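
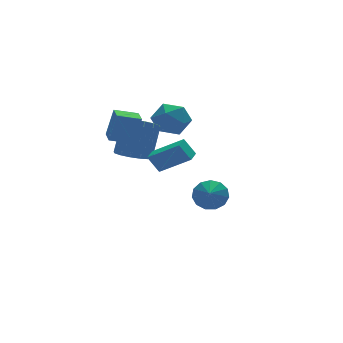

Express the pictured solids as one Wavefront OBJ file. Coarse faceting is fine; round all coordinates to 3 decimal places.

v 3.265 1.762 -2.956
v 3.773 1.048 -3.479
v 2.795 0.978 -2.344
v 4.109 1.193 -3.035
v 4.176 1.519 -2.566
v 3.954 1.922 -2.221
v 3.514 2.274 -2.109
v 2.995 2.463 -2.267
v 2.561 2.43 -2.642
v 2.351 2.184 -3.118
v 2.432 1.805 -3.542
v 2.777 1.412 -3.78
v 3.277 1.13 -3.756
v 0.409 3.3 2.857
v 1.269 3.544 3.656
v 1.711 2.416 1.724
v 2.571 2.66 2.523
v 1.713 1.866 2.789
v 0.908 2.413 3.49
v 2.072 3.547 1.89
v 1.267 4.094 2.591
v 2.297 3.696 3.058
v 2.075 2.658 3.614
v 0.905 3.302 1.766
v 0.683 2.264 2.322
v -3.316 0.18 3.314
v -2.85 0.194 4.98
v -3.023 1.267 3.222
v -2.557 1.282 4.888
v -2.083 -0.182 2.972
v -1.617 -0.167 4.638
v -1.79 0.906 2.88
v -1.324 0.92 4.546
v -1.486 1.318 1.319
v -0.769 0.565 1.361
v 0.142 1.53 3.103
v -0.574 2.282 3.061
v -0.557 0.942 1.041
v 0.355 1.907 2.783
v -0.593 1.42 0.795
v 0.319 2.384 2.537
v -0.869 1.87 0.69
v 0.043 2.835 2.432
v -1.31 2.173 0.754
v -0.398 3.137 2.496
v -1.798 2.246 0.969
v -0.886 3.21 2.711
v -2.202 2.07 1.277
v -1.291 3.035 3.019
v -2.415 1.693 1.597
v -1.503 2.658 3.339
v -2.379 1.216 1.843
v -1.467 2.18 3.585
v -2.103 0.765 1.948
v -1.191 1.73 3.69
v -1.662 0.463 1.884
v -0.75 1.427 3.626
v -1.174 0.39 1.669
v -0.262 1.354 3.411
v -1.854 -2.807 2.096
v -0.602 -3.899 3.193
v -2.332 -2.408 3.039
v -1.081 -3.5 4.135
v -1.279 -2.14 2.105
v -0.028 -3.232 3.201
v -1.758 -1.741 3.047
v -0.506 -2.833 4.144
f 2 1 4
f 2 4 3
f 4 1 5
f 4 5 3
f 5 1 6
f 5 6 3
f 6 1 7
f 6 7 3
f 7 1 8
f 7 8 3
f 8 1 9
f 8 9 3
f 9 1 10
f 9 10 3
f 10 1 11
f 10 11 3
f 11 1 12
f 11 12 3
f 12 1 13
f 12 13 3
f 13 1 2
f 13 2 3
f 14 25 19
f 14 19 15
f 14 15 21
f 14 21 24
f 14 24 25
f 15 19 23
f 19 25 18
f 25 24 16
f 24 21 20
f 21 15 22
f 17 23 18
f 17 18 16
f 17 16 20
f 17 20 22
f 17 22 23
f 18 23 19
f 16 18 25
f 20 16 24
f 22 20 21
f 23 22 15
f 27 29 26
f 30 27 26
f 26 29 28
f 28 30 26
f 27 33 29
f 31 27 30
f 31 33 27
f 29 33 28
f 32 30 28
f 28 33 32
f 32 31 30
f 33 31 32
f 35 34 38
f 35 38 36
f 36 38 39
f 36 39 37
f 38 34 40
f 38 40 39
f 39 40 41
f 39 41 37
f 40 34 42
f 40 42 41
f 41 42 43
f 41 43 37
f 42 34 44
f 42 44 43
f 43 44 45
f 43 45 37
f 44 34 46
f 44 46 45
f 45 46 47
f 45 47 37
f 46 34 48
f 46 48 47
f 47 48 49
f 47 49 37
f 48 34 50
f 48 50 49
f 49 50 51
f 49 51 37
f 50 34 52
f 50 52 51
f 51 52 53
f 51 53 37
f 52 34 54
f 52 54 53
f 53 54 55
f 53 55 37
f 54 34 56
f 54 56 55
f 55 56 57
f 55 57 37
f 56 34 58
f 56 58 57
f 57 58 59
f 57 59 37
f 58 34 35
f 58 35 59
f 59 35 36
f 59 36 37
f 61 63 60
f 64 61 60
f 60 63 62
f 62 64 60
f 61 67 63
f 65 61 64
f 65 67 61
f 63 67 62
f 66 64 62
f 62 67 66
f 66 65 64
f 67 65 66



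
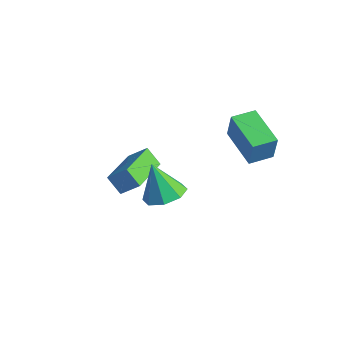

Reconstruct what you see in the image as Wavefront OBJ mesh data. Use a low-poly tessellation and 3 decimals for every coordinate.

v -0.168 -3.331 -0.141
v 0.396 -3.947 0.135
v -0.852 -3.329 1.261
v 0.623 -3.322 0.244
v 0.386 -2.703 0.128
v -0.176 -2.451 -0.146
v -0.733 -2.715 -0.417
v -0.959 -3.34 -0.527
v -0.722 -3.959 -0.41
v -0.161 -4.211 -0.136
v -3.9 -2.746 -2.367
v -3.255 -2.314 -1.676
v -4.601 -0.897 -2.868
v -3.955 -0.465 -2.177
v -3.245 -2.675 -3.023
v -2.599 -2.243 -2.332
v -3.945 -0.826 -3.524
v -3.3 -0.394 -2.833
v -0.378 0.278 0.819
v -0.199 0.278 2.006
v -0.027 1.266 0.766
v 0.152 1.266 1.953
v 1.288 -0.326 0.567
v 1.467 -0.326 1.754
v 1.639 0.662 0.514
v 1.818 0.662 1.701
f 2 1 4
f 2 4 3
f 4 1 5
f 4 5 3
f 5 1 6
f 5 6 3
f 6 1 7
f 6 7 3
f 7 1 8
f 7 8 3
f 8 1 9
f 8 9 3
f 9 1 10
f 9 10 3
f 10 1 2
f 10 2 3
f 12 14 11
f 15 12 11
f 11 14 13
f 13 15 11
f 12 18 14
f 16 12 15
f 16 18 12
f 14 18 13
f 17 15 13
f 13 18 17
f 17 16 15
f 18 16 17
f 20 22 19
f 23 20 19
f 19 22 21
f 21 23 19
f 20 26 22
f 24 20 23
f 24 26 20
f 22 26 21
f 25 23 21
f 21 26 25
f 25 24 23
f 26 24 25



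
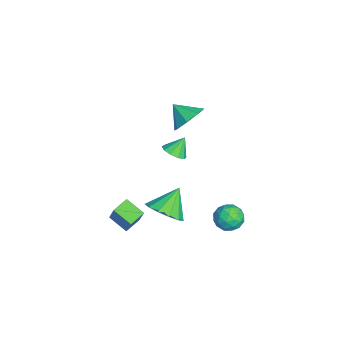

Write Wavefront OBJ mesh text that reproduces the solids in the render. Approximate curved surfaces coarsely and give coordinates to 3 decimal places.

v 3.093 -2.683 -2.828
v 2.525 -3.463 -2.319
v 2.539 -2.092 -2.538
v 1.972 -2.872 -2.03
v 4.148 -2.448 -1.29
v 3.581 -3.228 -0.782
v 3.595 -1.857 -1.001
v 3.027 -2.637 -0.492
v 1.186 -0.454 1.275
v 1.638 -0.002 1.155
v 0.894 0.054 2.085
v 1.301 0.106 0.965
v 0.92 -0 0.894
v 0.641 -0.279 0.968
v 0.57 -0.625 1.16
v 0.735 -0.906 1.395
v 1.072 -1.014 1.585
v 1.453 -0.908 1.656
v 1.732 -0.629 1.582
v 1.803 -0.283 1.39
v -2.909 0.354 0.146
v -2.093 0.229 0.655
v -3.471 -0.434 0.854
v -2.516 0.775 0.927
v -3.17 1.075 0.741
v -3.671 0.952 0.207
v -3.725 0.48 -0.363
v -3.302 -0.066 -0.635
v -2.648 -0.366 -0.449
v -2.147 -0.243 0.085
v 1.669 -0.921 -2.778
v 2.555 -0.708 -2.299
v 0.891 -0.199 -1.662
v 2.452 -0.263 -2.658
v 2.101 -0.028 -3.055
v 1.612 -0.076 -3.364
v 1.141 -0.392 -3.487
v 0.838 -0.876 -3.385
v 0.798 -1.375 -3.091
v 1.035 -1.729 -2.697
v 1.473 -1.827 -2.329
v 1.973 -1.637 -2.103
v 2.376 -1.22 -2.092
v 2.101 2.553 -2.143
v 2.454 2.78 -2.811
v 2.026 1.36 -2.589
v 2.379 1.587 -3.257
v 2.786 1.57 -2.582
v 2.833 2.307 -2.306
v 1.647 1.833 -3.094
v 1.694 2.57 -2.818
v 2.173 2.335 -3.398
v 2.877 2.172 -3.082
v 1.603 1.968 -2.318
v 2.307 1.805 -2.002
v 2.284 2.771 -2.438
v 2.196 1.369 -2.962
v 2.435 1.359 -2.565
v 2.643 1.492 -2.958
v 2.507 2.493 -2.141
v 2.714 2.627 -2.534
v 2.909 1.915 -2.399
v 1.766 1.513 -2.866
v 1.973 1.647 -3.259
v 1.837 2.648 -2.442
v 2.045 2.781 -2.835
v 1.571 2.225 -3.001
v 2.327 2.643 -3.176
v 2.282 1.942 -3.438
v 1.853 2.086 -3.342
v 1.88 2.52 -3.18
v 2.74 2.548 -2.99
v 2.696 1.846 -3.252
v 2.936 1.836 -2.855
v 2.963 2.27 -2.693
v 2.575 2.286 -3.335
v 1.784 2.294 -2.148
v 1.74 1.592 -2.41
v 1.517 1.87 -2.707
v 1.544 2.304 -2.545
v 2.198 2.198 -1.962
v 2.153 1.497 -2.224
v 2.6 1.62 -2.22
v 2.627 2.054 -2.058
v 1.905 1.854 -2.065
f 2 4 1
f 5 2 1
f 1 4 3
f 3 5 1
f 2 8 4
f 6 2 5
f 6 8 2
f 4 8 3
f 7 5 3
f 3 8 7
f 7 6 5
f 8 6 7
f 10 9 12
f 10 12 11
f 12 9 13
f 12 13 11
f 13 9 14
f 13 14 11
f 14 9 15
f 14 15 11
f 15 9 16
f 15 16 11
f 16 9 17
f 16 17 11
f 17 9 18
f 17 18 11
f 18 9 19
f 18 19 11
f 19 9 20
f 19 20 11
f 20 9 10
f 20 10 11
f 22 21 24
f 22 24 23
f 24 21 25
f 24 25 23
f 25 21 26
f 25 26 23
f 26 21 27
f 26 27 23
f 27 21 28
f 27 28 23
f 28 21 29
f 28 29 23
f 29 21 30
f 29 30 23
f 30 21 22
f 30 22 23
f 32 31 34
f 32 34 33
f 34 31 35
f 34 35 33
f 35 31 36
f 35 36 33
f 36 31 37
f 36 37 33
f 37 31 38
f 37 38 33
f 38 31 39
f 38 39 33
f 39 31 40
f 39 40 33
f 40 31 41
f 40 41 33
f 41 31 42
f 41 42 33
f 42 31 43
f 42 43 33
f 43 31 32
f 43 32 33
f 44 81 60
f 81 55 84
f 60 84 49
f 81 84 60
f 44 60 56
f 60 49 61
f 56 61 45
f 60 61 56
f 44 56 65
f 56 45 66
f 65 66 51
f 56 66 65
f 44 65 77
f 65 51 80
f 77 80 54
f 65 80 77
f 44 77 81
f 77 54 85
f 81 85 55
f 77 85 81
f 45 61 72
f 61 49 75
f 72 75 53
f 61 75 72
f 49 84 62
f 84 55 83
f 62 83 48
f 84 83 62
f 55 85 82
f 85 54 78
f 82 78 46
f 85 78 82
f 54 80 79
f 80 51 67
f 79 67 50
f 80 67 79
f 51 66 71
f 66 45 68
f 71 68 52
f 66 68 71
f 47 73 59
f 73 53 74
f 59 74 48
f 73 74 59
f 47 59 57
f 59 48 58
f 57 58 46
f 59 58 57
f 47 57 64
f 57 46 63
f 64 63 50
f 57 63 64
f 47 64 69
f 64 50 70
f 69 70 52
f 64 70 69
f 47 69 73
f 69 52 76
f 73 76 53
f 69 76 73
f 48 74 62
f 74 53 75
f 62 75 49
f 74 75 62
f 46 58 82
f 58 48 83
f 82 83 55
f 58 83 82
f 50 63 79
f 63 46 78
f 79 78 54
f 63 78 79
f 52 70 71
f 70 50 67
f 71 67 51
f 70 67 71
f 53 76 72
f 76 52 68
f 72 68 45
f 76 68 72



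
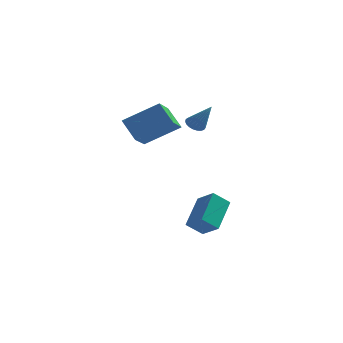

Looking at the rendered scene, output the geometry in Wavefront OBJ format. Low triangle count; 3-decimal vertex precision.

v 3.032 0.191 -4.23
v 3.874 -0.379 -3.593
v 3.277 1.759 -3.148
v 4.119 1.188 -2.512
v 3.761 0.532 -4.888
v 4.603 -0.039 -4.252
v 4.006 2.099 -3.807
v 4.848 1.529 -3.17
v -0.069 2.578 1.032
v -0.157 1.13 1.774
v 1.6 3.016 2.081
v 1.513 1.567 2.824
v 0.687 2.033 0.056
v 0.6 0.584 0.799
v 2.357 2.47 1.106
v 2.269 1.022 1.848
v 3.019 2.445 1.358
v 3.442 2.36 1.051
v 3.861 1.995 2.642
v 3.469 2.571 1.107
v 3.417 2.761 1.208
v 3.297 2.896 1.334
v 3.129 2.953 1.464
v 2.942 2.922 1.576
v 2.768 2.809 1.651
v 2.637 2.633 1.674
v 2.573 2.425 1.644
v 2.586 2.22 1.563
v 2.673 2.054 1.448
v 2.821 1.956 1.316
v 3.002 1.942 1.192
v 3.187 2.016 1.097
v 3.342 2.164 1.047
f 2 4 1
f 5 2 1
f 1 4 3
f 3 5 1
f 2 8 4
f 6 2 5
f 6 8 2
f 4 8 3
f 7 5 3
f 3 8 7
f 7 6 5
f 8 6 7
f 10 12 9
f 13 10 9
f 9 12 11
f 11 13 9
f 10 16 12
f 14 10 13
f 14 16 10
f 12 16 11
f 15 13 11
f 11 16 15
f 15 14 13
f 16 14 15
f 18 17 20
f 18 20 19
f 20 17 21
f 20 21 19
f 21 17 22
f 21 22 19
f 22 17 23
f 22 23 19
f 23 17 24
f 23 24 19
f 24 17 25
f 24 25 19
f 25 17 26
f 25 26 19
f 26 17 27
f 26 27 19
f 27 17 28
f 27 28 19
f 28 17 29
f 28 29 19
f 29 17 30
f 29 30 19
f 30 17 31
f 30 31 19
f 31 17 32
f 31 32 19
f 32 17 33
f 32 33 19
f 33 17 18
f 33 18 19



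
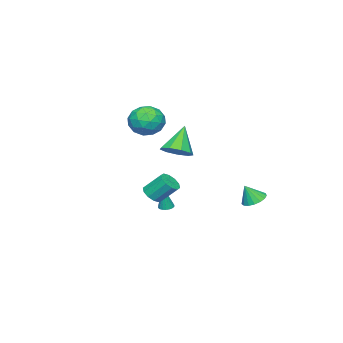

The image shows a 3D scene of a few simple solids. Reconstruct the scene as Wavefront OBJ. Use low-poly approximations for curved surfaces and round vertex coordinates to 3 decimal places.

v -1.61 -1.685 -3.793
v -1.258 -2.033 -3.865
v -1.27 -1.695 -2.087
v -1.145 -1.842 -3.887
v -1.124 -1.621 -3.89
v -1.2 -1.412 -3.874
v -1.356 -1.257 -3.842
v -1.564 -1.188 -3.8
v -1.78 -1.216 -3.757
v -1.963 -1.338 -3.721
v -2.076 -1.529 -3.699
v -2.097 -1.75 -3.696
v -2.021 -1.959 -3.713
v -1.864 -2.113 -3.745
v -1.657 -2.183 -3.787
v -1.441 -2.154 -3.83
v 2.601 1.665 2.575
v 3.183 2.349 2.992
v 1.519 1.555 4.265
v 2.662 2.648 2.678
v 2.113 2.487 2.316
v 1.793 1.941 2.075
v 1.85 1.267 2.068
v 2.259 0.778 2.298
v 2.828 0.705 2.658
v 3.291 1.081 2.979
v 3.431 1.73 3.111
v -3.739 -3.116 2.811
v -2.571 -2.984 3.207
v -3.229 -4.816 1.873
v -2.061 -4.684 2.269
v -2.964 -4.949 3.077
v -3.279 -3.898 3.657
v -2.521 -3.902 1.423
v -2.836 -2.851 2.003
v -1.818 -3.47 2.349
v -2.092 -4.117 3.372
v -3.708 -3.683 1.708
v -3.982 -4.33 2.731
v -3.199 -2.901 3.092
v -2.601 -4.899 1.988
v -3.131 -5.055 2.464
v -2.445 -4.977 2.696
v -3.616 -3.438 3.356
v -2.929 -3.361 3.589
v -3.161 -4.515 3.513
v -2.871 -4.439 1.491
v -2.184 -4.362 1.724
v -3.355 -2.823 2.384
v -2.669 -2.745 2.616
v -2.639 -3.285 1.567
v -2.07 -3.109 2.82
v -1.771 -4.108 2.268
v -2.041 -3.649 1.771
v -2.226 -3.031 2.112
v -2.231 -3.489 3.421
v -1.932 -4.489 2.87
v -2.463 -4.644 3.345
v -2.648 -4.026 3.686
v -1.789 -3.775 2.917
v -3.868 -3.311 2.21
v -3.569 -4.311 1.659
v -3.152 -3.774 1.394
v -3.337 -3.156 1.735
v -4.029 -3.692 2.812
v -3.73 -4.691 2.26
v -3.574 -4.769 2.968
v -3.759 -4.151 3.309
v -4.011 -4.025 2.163
v -2.259 3.994 -2.236
v -1.585 3.704 -2.601
v -1.821 3.586 -1.104
v -1.489 4.073 -2.506
v -1.57 4.423 -2.348
v -1.809 4.675 -2.165
v -2.151 4.771 -1.998
v -2.518 4.689 -1.886
v -2.825 4.447 -1.853
v -3.003 4.102 -1.909
v -3.011 3.732 -2.039
v -2.846 3.421 -2.214
v -2.547 3.242 -2.394
v -2.182 3.235 -2.538
v -1.835 3.402 -2.613
v 2.787 0.169 -0.985
v 3.412 -0.017 -0.636
v 3.098 1.004 0.474
v 2.473 1.191 0.125
v 3.508 0.325 -0.924
v 3.194 1.346 0.186
v 3.328 0.608 -1.235
v 3.014 1.629 -0.126
v 2.942 0.723 -1.451
v 2.627 1.744 -0.341
v 2.496 0.627 -1.488
v 2.182 1.648 -0.379
v 2.162 0.356 -1.334
v 1.848 1.377 -0.224
v 2.066 0.014 -1.046
v 1.752 1.035 0.064
v 2.246 -0.269 -0.734
v 1.932 0.752 0.375
v 2.633 -0.384 -0.519
v 2.318 0.637 0.591
v 3.078 -0.288 -0.481
v 2.764 0.733 0.628
f 2 1 4
f 2 4 3
f 4 1 5
f 4 5 3
f 5 1 6
f 5 6 3
f 6 1 7
f 6 7 3
f 7 1 8
f 7 8 3
f 8 1 9
f 8 9 3
f 9 1 10
f 9 10 3
f 10 1 11
f 10 11 3
f 11 1 12
f 11 12 3
f 12 1 13
f 12 13 3
f 13 1 14
f 13 14 3
f 14 1 15
f 14 15 3
f 15 1 16
f 15 16 3
f 16 1 2
f 16 2 3
f 18 17 20
f 18 20 19
f 20 17 21
f 20 21 19
f 21 17 22
f 21 22 19
f 22 17 23
f 22 23 19
f 23 17 24
f 23 24 19
f 24 17 25
f 24 25 19
f 25 17 26
f 25 26 19
f 26 17 27
f 26 27 19
f 27 17 18
f 27 18 19
f 28 65 44
f 65 39 68
f 44 68 33
f 65 68 44
f 28 44 40
f 44 33 45
f 40 45 29
f 44 45 40
f 28 40 49
f 40 29 50
f 49 50 35
f 40 50 49
f 28 49 61
f 49 35 64
f 61 64 38
f 49 64 61
f 28 61 65
f 61 38 69
f 65 69 39
f 61 69 65
f 29 45 56
f 45 33 59
f 56 59 37
f 45 59 56
f 33 68 46
f 68 39 67
f 46 67 32
f 68 67 46
f 39 69 66
f 69 38 62
f 66 62 30
f 69 62 66
f 38 64 63
f 64 35 51
f 63 51 34
f 64 51 63
f 35 50 55
f 50 29 52
f 55 52 36
f 50 52 55
f 31 57 43
f 57 37 58
f 43 58 32
f 57 58 43
f 31 43 41
f 43 32 42
f 41 42 30
f 43 42 41
f 31 41 48
f 41 30 47
f 48 47 34
f 41 47 48
f 31 48 53
f 48 34 54
f 53 54 36
f 48 54 53
f 31 53 57
f 53 36 60
f 57 60 37
f 53 60 57
f 32 58 46
f 58 37 59
f 46 59 33
f 58 59 46
f 30 42 66
f 42 32 67
f 66 67 39
f 42 67 66
f 34 47 63
f 47 30 62
f 63 62 38
f 47 62 63
f 36 54 55
f 54 34 51
f 55 51 35
f 54 51 55
f 37 60 56
f 60 36 52
f 56 52 29
f 60 52 56
f 71 70 73
f 71 73 72
f 73 70 74
f 73 74 72
f 74 70 75
f 74 75 72
f 75 70 76
f 75 76 72
f 76 70 77
f 76 77 72
f 77 70 78
f 77 78 72
f 78 70 79
f 78 79 72
f 79 70 80
f 79 80 72
f 80 70 81
f 80 81 72
f 81 70 82
f 81 82 72
f 82 70 83
f 82 83 72
f 83 70 84
f 83 84 72
f 84 70 71
f 84 71 72
f 86 85 89
f 86 89 87
f 87 89 90
f 87 90 88
f 89 85 91
f 89 91 90
f 90 91 92
f 90 92 88
f 91 85 93
f 91 93 92
f 92 93 94
f 92 94 88
f 93 85 95
f 93 95 94
f 94 95 96
f 94 96 88
f 95 85 97
f 95 97 96
f 96 97 98
f 96 98 88
f 97 85 99
f 97 99 98
f 98 99 100
f 98 100 88
f 99 85 101
f 99 101 100
f 100 101 102
f 100 102 88
f 101 85 103
f 101 103 102
f 102 103 104
f 102 104 88
f 103 85 105
f 103 105 104
f 104 105 106
f 104 106 88
f 105 85 86
f 105 86 106
f 106 86 87
f 106 87 88



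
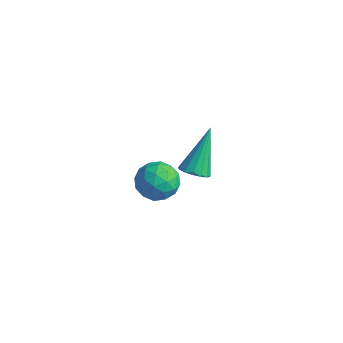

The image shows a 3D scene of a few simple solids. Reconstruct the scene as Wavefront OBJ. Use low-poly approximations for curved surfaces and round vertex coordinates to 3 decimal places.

v -0.298 -2.619 1.305
v 0.304 -2.557 1.382
v -0.622 -1.461 2.915
v 0.221 -2.318 1.193
v -0.002 -2.16 1.034
v -0.303 -2.125 0.948
v -0.603 -2.222 0.957
v -0.822 -2.426 1.06
v -0.9 -2.681 1.228
v -0.816 -2.92 1.417
v -0.594 -3.079 1.576
v -0.292 -3.114 1.662
v 0.008 -3.016 1.652
v 0.227 -2.813 1.55
v -3.37 -0.803 -3.03
v -2.656 -0.956 -2.445
v -4.124 -1.964 -2.415
v -3.41 -2.117 -1.83
v -3.936 -1.348 -1.736
v -3.47 -0.631 -2.116
v -3.31 -2.289 -2.744
v -2.844 -1.572 -3.124
v -2.619 -1.874 -2.268
v -3.006 -1.293 -1.645
v -3.774 -1.627 -3.215
v -4.161 -1.046 -2.592
v -2.947 -0.778 -2.792
v -3.833 -2.142 -2.068
v -4.142 -1.69 -2.013
v -3.722 -1.78 -1.669
v -3.425 -0.587 -2.598
v -3.006 -0.677 -2.254
v -3.758 -0.907 -1.837
v -3.774 -2.243 -2.606
v -3.355 -2.333 -2.262
v -3.058 -1.14 -3.191
v -2.638 -1.23 -2.847
v -3.022 -2.013 -3.023
v -2.506 -1.407 -2.343
v -2.949 -2.09 -1.982
v -2.89 -2.191 -2.519
v -2.616 -1.769 -2.743
v -2.733 -1.066 -1.977
v -3.176 -1.748 -1.616
v -3.485 -1.296 -1.56
v -3.211 -0.875 -1.784
v -2.711 -1.605 -1.873
v -3.604 -1.172 -3.244
v -4.047 -1.854 -2.883
v -3.569 -2.045 -3.076
v -3.295 -1.624 -3.3
v -3.831 -0.83 -2.878
v -4.274 -1.513 -2.517
v -4.164 -1.151 -2.117
v -3.89 -0.729 -2.341
v -4.069 -1.315 -2.987
f 2 1 4
f 2 4 3
f 4 1 5
f 4 5 3
f 5 1 6
f 5 6 3
f 6 1 7
f 6 7 3
f 7 1 8
f 7 8 3
f 8 1 9
f 8 9 3
f 9 1 10
f 9 10 3
f 10 1 11
f 10 11 3
f 11 1 12
f 11 12 3
f 12 1 13
f 12 13 3
f 13 1 14
f 13 14 3
f 14 1 2
f 14 2 3
f 15 52 31
f 52 26 55
f 31 55 20
f 52 55 31
f 15 31 27
f 31 20 32
f 27 32 16
f 31 32 27
f 15 27 36
f 27 16 37
f 36 37 22
f 27 37 36
f 15 36 48
f 36 22 51
f 48 51 25
f 36 51 48
f 15 48 52
f 48 25 56
f 52 56 26
f 48 56 52
f 16 32 43
f 32 20 46
f 43 46 24
f 32 46 43
f 20 55 33
f 55 26 54
f 33 54 19
f 55 54 33
f 26 56 53
f 56 25 49
f 53 49 17
f 56 49 53
f 25 51 50
f 51 22 38
f 50 38 21
f 51 38 50
f 22 37 42
f 37 16 39
f 42 39 23
f 37 39 42
f 18 44 30
f 44 24 45
f 30 45 19
f 44 45 30
f 18 30 28
f 30 19 29
f 28 29 17
f 30 29 28
f 18 28 35
f 28 17 34
f 35 34 21
f 28 34 35
f 18 35 40
f 35 21 41
f 40 41 23
f 35 41 40
f 18 40 44
f 40 23 47
f 44 47 24
f 40 47 44
f 19 45 33
f 45 24 46
f 33 46 20
f 45 46 33
f 17 29 53
f 29 19 54
f 53 54 26
f 29 54 53
f 21 34 50
f 34 17 49
f 50 49 25
f 34 49 50
f 23 41 42
f 41 21 38
f 42 38 22
f 41 38 42
f 24 47 43
f 47 23 39
f 43 39 16
f 47 39 43



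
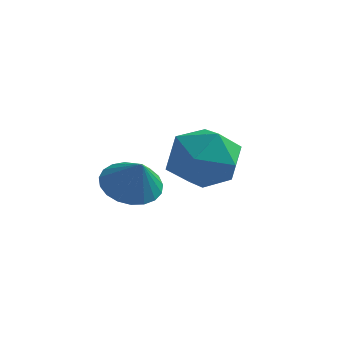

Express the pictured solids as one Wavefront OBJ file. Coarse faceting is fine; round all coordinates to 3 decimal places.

v 0.695 -2.052 -0.362
v 1.366 -1.784 -0.656
v 1.205 -2.428 0.462
v 1.264 -1.532 -0.478
v 1.065 -1.37 -0.281
v 0.801 -1.326 -0.097
v 0.519 -1.408 0.04
v 0.267 -1.601 0.109
v 0.089 -1.872 0.095
v 0.016 -2.174 0.003
v 0.06 -2.455 -0.153
v 0.214 -2.666 -0.344
v 0.451 -2.772 -0.539
v 0.73 -2.753 -0.703
v 1.003 -2.612 -0.809
v 1.223 -2.375 -0.837
v 1.351 -2.082 -0.783
v 0.423 0.545 -0.145
v 1.11 0.936 0.58
v 1.71 -0.356 -0.88
v 2.397 0.035 -0.155
v 1.637 -0.659 0.146
v 0.841 -0.102 0.601
v 1.979 0.682 -0.901
v 1.183 1.239 -0.446
v 2.072 1.021 0.113
v 1.86 0.192 0.76
v 0.96 0.388 -1.06
v 0.748 -0.441 -0.413
f 2 1 4
f 2 4 3
f 4 1 5
f 4 5 3
f 5 1 6
f 5 6 3
f 6 1 7
f 6 7 3
f 7 1 8
f 7 8 3
f 8 1 9
f 8 9 3
f 9 1 10
f 9 10 3
f 10 1 11
f 10 11 3
f 11 1 12
f 11 12 3
f 12 1 13
f 12 13 3
f 13 1 14
f 13 14 3
f 14 1 15
f 14 15 3
f 15 1 16
f 15 16 3
f 16 1 17
f 16 17 3
f 17 1 2
f 17 2 3
f 18 29 23
f 18 23 19
f 18 19 25
f 18 25 28
f 18 28 29
f 19 23 27
f 23 29 22
f 29 28 20
f 28 25 24
f 25 19 26
f 21 27 22
f 21 22 20
f 21 20 24
f 21 24 26
f 21 26 27
f 22 27 23
f 20 22 29
f 24 20 28
f 26 24 25
f 27 26 19



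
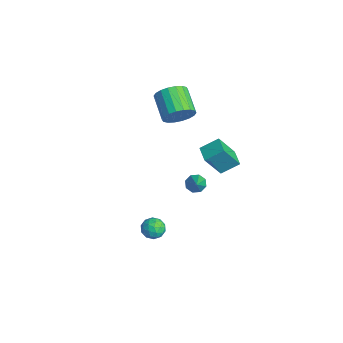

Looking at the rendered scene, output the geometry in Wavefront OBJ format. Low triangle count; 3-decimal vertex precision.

v 2.545 -0.857 0.489
v 2.82 -0.389 0.352
v 3.615 -1.203 1.451
v 2.547 -0.329 0.677
v 2.273 -0.579 0.892
v 2.158 -0.992 0.871
v 2.27 -1.325 0.627
v 2.543 -1.385 0.301
v 2.817 -1.135 0.086
v 2.932 -0.723 0.107
v 1.575 -2.637 -2.749
v 2.09 -2.358 -3.121
v 1.43 -3.422 -3.539
v 1.945 -3.143 -3.911
v 2.085 -3.464 -3.312
v 2.174 -2.979 -2.824
v 1.346 -2.801 -3.836
v 1.435 -2.316 -3.348
v 1.948 -2.459 -3.793
v 2.405 -2.869 -3.469
v 1.115 -2.911 -3.191
v 1.572 -3.321 -2.867
v 1.845 -2.429 -2.866
v 1.675 -3.351 -3.794
v 1.757 -3.54 -3.442
v 2.059 -3.376 -3.661
v 1.895 -2.794 -2.691
v 2.197 -2.63 -2.91
v 2.194 -3.28 -3.022
v 1.323 -3.15 -3.75
v 1.625 -2.986 -3.969
v 1.461 -2.404 -2.999
v 1.763 -2.24 -3.218
v 1.326 -2.5 -3.638
v 2.065 -2.324 -3.479
v 1.979 -2.785 -3.944
v 1.627 -2.584 -3.9
v 1.68 -2.299 -3.613
v 2.333 -2.565 -3.289
v 2.248 -3.026 -3.753
v 2.33 -3.215 -3.401
v 2.382 -2.93 -3.114
v 2.25 -2.624 -3.684
v 1.272 -2.754 -2.907
v 1.187 -3.215 -3.371
v 1.138 -2.85 -3.546
v 1.19 -2.565 -3.259
v 1.541 -2.995 -2.716
v 1.455 -3.456 -3.181
v 1.84 -3.481 -3.047
v 1.893 -3.196 -2.76
v 1.27 -3.156 -2.976
v -0.757 -0.545 3.113
v -0.38 -0.846 3.896
v -1.845 -0.776 4.63
v -2.223 -0.475 3.847
v -0.344 -0.439 3.928
v -1.809 -0.37 4.662
v -0.391 -0.054 3.799
v -1.856 0.016 4.533
v -0.51 0.235 3.534
v -1.975 0.305 4.268
v -0.678 0.369 3.185
v -2.143 0.439 3.919
v -0.862 0.322 2.823
v -2.327 0.392 3.556
v -1.025 0.103 2.517
v -2.49 0.173 3.251
v -1.135 -0.244 2.33
v -2.6 -0.174 3.064
v -1.171 -0.65 2.298
v -2.636 -0.581 3.032
v -1.124 -1.036 2.427
v -2.589 -0.966 3.161
v -1.005 -1.325 2.692
v -2.47 -1.255 3.426
v -0.837 -1.459 3.041
v -2.302 -1.389 3.775
v -0.653 -1.412 3.404
v -2.118 -1.342 4.137
v -0.49 -1.193 3.709
v -1.955 -1.123 4.443
v 2.787 0.113 2.234
v 2.849 -0.784 3.63
v 2.952 1.065 2.839
v 3.014 0.168 4.234
v 3.766 0.012 2.126
v 3.828 -0.885 3.521
v 3.931 0.964 2.73
v 3.993 0.067 4.126
f 2 1 4
f 2 4 3
f 4 1 5
f 4 5 3
f 5 1 6
f 5 6 3
f 6 1 7
f 6 7 3
f 7 1 8
f 7 8 3
f 8 1 9
f 8 9 3
f 9 1 10
f 9 10 3
f 10 1 2
f 10 2 3
f 11 48 27
f 48 22 51
f 27 51 16
f 48 51 27
f 11 27 23
f 27 16 28
f 23 28 12
f 27 28 23
f 11 23 32
f 23 12 33
f 32 33 18
f 23 33 32
f 11 32 44
f 32 18 47
f 44 47 21
f 32 47 44
f 11 44 48
f 44 21 52
f 48 52 22
f 44 52 48
f 12 28 39
f 28 16 42
f 39 42 20
f 28 42 39
f 16 51 29
f 51 22 50
f 29 50 15
f 51 50 29
f 22 52 49
f 52 21 45
f 49 45 13
f 52 45 49
f 21 47 46
f 47 18 34
f 46 34 17
f 47 34 46
f 18 33 38
f 33 12 35
f 38 35 19
f 33 35 38
f 14 40 26
f 40 20 41
f 26 41 15
f 40 41 26
f 14 26 24
f 26 15 25
f 24 25 13
f 26 25 24
f 14 24 31
f 24 13 30
f 31 30 17
f 24 30 31
f 14 31 36
f 31 17 37
f 36 37 19
f 31 37 36
f 14 36 40
f 36 19 43
f 40 43 20
f 36 43 40
f 15 41 29
f 41 20 42
f 29 42 16
f 41 42 29
f 13 25 49
f 25 15 50
f 49 50 22
f 25 50 49
f 17 30 46
f 30 13 45
f 46 45 21
f 30 45 46
f 19 37 38
f 37 17 34
f 38 34 18
f 37 34 38
f 20 43 39
f 43 19 35
f 39 35 12
f 43 35 39
f 54 53 57
f 54 57 55
f 55 57 58
f 55 58 56
f 57 53 59
f 57 59 58
f 58 59 60
f 58 60 56
f 59 53 61
f 59 61 60
f 60 61 62
f 60 62 56
f 61 53 63
f 61 63 62
f 62 63 64
f 62 64 56
f 63 53 65
f 63 65 64
f 64 65 66
f 64 66 56
f 65 53 67
f 65 67 66
f 66 67 68
f 66 68 56
f 67 53 69
f 67 69 68
f 68 69 70
f 68 70 56
f 69 53 71
f 69 71 70
f 70 71 72
f 70 72 56
f 71 53 73
f 71 73 72
f 72 73 74
f 72 74 56
f 73 53 75
f 73 75 74
f 74 75 76
f 74 76 56
f 75 53 77
f 75 77 76
f 76 77 78
f 76 78 56
f 77 53 79
f 77 79 78
f 78 79 80
f 78 80 56
f 79 53 81
f 79 81 80
f 80 81 82
f 80 82 56
f 81 53 54
f 81 54 82
f 82 54 55
f 82 55 56
f 84 86 83
f 87 84 83
f 83 86 85
f 85 87 83
f 84 90 86
f 88 84 87
f 88 90 84
f 86 90 85
f 89 87 85
f 85 90 89
f 89 88 87
f 90 88 89



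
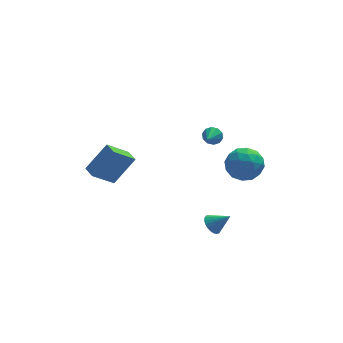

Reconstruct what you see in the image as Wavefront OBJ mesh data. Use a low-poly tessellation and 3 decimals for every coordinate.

v 1.366 -2.726 -2.157
v 1.646 -3.131 -2.611
v 2.274 -3.054 -1.303
v 1.771 -2.907 -2.659
v 1.836 -2.655 -2.63
v 1.828 -2.414 -2.529
v 1.75 -2.221 -2.372
v 1.614 -2.104 -2.182
v 1.44 -2.081 -1.988
v 1.254 -2.157 -1.82
v 1.086 -2.32 -1.704
v 0.96 -2.544 -1.656
v 0.896 -2.796 -1.685
v 0.903 -3.037 -1.786
v 0.981 -3.231 -1.943
v 1.118 -3.347 -2.133
v 1.292 -3.37 -2.327
v 1.477 -3.294 -2.494
v 3.178 0.206 0.89
v 4.295 -0.096 0.739
v 2.785 -1.544 1.481
v 3.902 -1.846 1.33
v 3.607 -1.103 2.181
v 3.851 -0.022 1.816
v 3.229 -1.618 0.404
v 3.473 -0.537 0.039
v 4.327 -1.223 0.439
v 4.561 -0.905 1.538
v 2.519 -0.735 0.682
v 2.753 -0.417 1.781
v 3.771 0.209 0.763
v 3.309 -1.849 1.457
v 3.136 -1.412 1.957
v 3.792 -1.59 1.869
v 3.51 0.252 1.395
v 4.167 0.075 1.307
v 3.762 -0.517 2.155
v 2.913 -1.715 0.913
v 3.57 -1.892 0.825
v 3.288 -0.05 0.351
v 3.944 -0.228 0.263
v 3.318 -1.123 0.065
v 4.447 -0.632 0.498
v 4.215 -1.66 0.845
v 3.82 -1.526 0.301
v 3.963 -0.891 0.086
v 4.584 -0.445 1.144
v 4.353 -1.473 1.491
v 4.18 -1.037 1.991
v 4.323 -0.401 1.776
v 4.603 -1.107 0.967
v 2.727 -0.167 0.729
v 2.496 -1.195 1.076
v 2.757 -1.239 0.444
v 2.9 -0.603 0.229
v 2.865 0.02 1.375
v 2.633 -1.008 1.722
v 3.117 -0.749 2.134
v 3.26 -0.114 1.919
v 2.477 -0.533 1.253
v -3.122 3.045 -2.683
v -4.422 2.68 -1.523
v -3.37 3.91 -2.69
v -4.67 3.545 -1.53
v -1.81 3.435 -1.09
v -3.11 3.07 0.07
v -2.058 4.3 -1.097
v -3.358 3.935 0.063
v 1.957 0.232 2.932
v 2.268 0.325 3.436
v 1.463 -0.692 3.408
v 1.948 0.51 3.463
v 1.632 0.589 3.288
v 1.439 0.531 2.976
v 1.444 0.359 2.648
v 1.645 0.138 2.428
v 1.965 -0.047 2.401
v 2.282 -0.126 2.577
v 2.475 -0.068 2.888
v 2.47 0.104 3.217
f 2 1 4
f 2 4 3
f 4 1 5
f 4 5 3
f 5 1 6
f 5 6 3
f 6 1 7
f 6 7 3
f 7 1 8
f 7 8 3
f 8 1 9
f 8 9 3
f 9 1 10
f 9 10 3
f 10 1 11
f 10 11 3
f 11 1 12
f 11 12 3
f 12 1 13
f 12 13 3
f 13 1 14
f 13 14 3
f 14 1 15
f 14 15 3
f 15 1 16
f 15 16 3
f 16 1 17
f 16 17 3
f 17 1 18
f 17 18 3
f 18 1 2
f 18 2 3
f 19 56 35
f 56 30 59
f 35 59 24
f 56 59 35
f 19 35 31
f 35 24 36
f 31 36 20
f 35 36 31
f 19 31 40
f 31 20 41
f 40 41 26
f 31 41 40
f 19 40 52
f 40 26 55
f 52 55 29
f 40 55 52
f 19 52 56
f 52 29 60
f 56 60 30
f 52 60 56
f 20 36 47
f 36 24 50
f 47 50 28
f 36 50 47
f 24 59 37
f 59 30 58
f 37 58 23
f 59 58 37
f 30 60 57
f 60 29 53
f 57 53 21
f 60 53 57
f 29 55 54
f 55 26 42
f 54 42 25
f 55 42 54
f 26 41 46
f 41 20 43
f 46 43 27
f 41 43 46
f 22 48 34
f 48 28 49
f 34 49 23
f 48 49 34
f 22 34 32
f 34 23 33
f 32 33 21
f 34 33 32
f 22 32 39
f 32 21 38
f 39 38 25
f 32 38 39
f 22 39 44
f 39 25 45
f 44 45 27
f 39 45 44
f 22 44 48
f 44 27 51
f 48 51 28
f 44 51 48
f 23 49 37
f 49 28 50
f 37 50 24
f 49 50 37
f 21 33 57
f 33 23 58
f 57 58 30
f 33 58 57
f 25 38 54
f 38 21 53
f 54 53 29
f 38 53 54
f 27 45 46
f 45 25 42
f 46 42 26
f 45 42 46
f 28 51 47
f 51 27 43
f 47 43 20
f 51 43 47
f 62 64 61
f 65 62 61
f 61 64 63
f 63 65 61
f 62 68 64
f 66 62 65
f 66 68 62
f 64 68 63
f 67 65 63
f 63 68 67
f 67 66 65
f 68 66 67
f 70 69 72
f 70 72 71
f 72 69 73
f 72 73 71
f 73 69 74
f 73 74 71
f 74 69 75
f 74 75 71
f 75 69 76
f 75 76 71
f 76 69 77
f 76 77 71
f 77 69 78
f 77 78 71
f 78 69 79
f 78 79 71
f 79 69 80
f 79 80 71
f 80 69 70
f 80 70 71



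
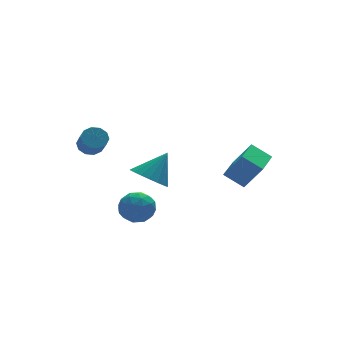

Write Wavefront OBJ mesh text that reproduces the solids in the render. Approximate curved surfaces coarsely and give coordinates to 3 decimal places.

v -0.979 0.787 -3.6
v -0.5 0.663 -2.92
v -1.5 -0.463 -3.46
v -1.021 -0.587 -2.78
v -1.656 -0.036 -2.753
v -1.334 0.737 -2.839
v -0.666 -0.537 -3.541
v -0.344 0.236 -3.627
v -0.307 -0.155 -2.883
v -0.918 0.155 -2.396
v -1.082 0.045 -3.984
v -1.693 0.355 -3.497
v -0.694 0.835 -3.272
v -1.306 -0.635 -3.108
v -1.68 -0.311 -3.092
v -1.398 -0.383 -2.692
v -1.184 0.878 -3.225
v -0.902 0.805 -2.825
v -1.582 0.394 -2.727
v -1.098 -0.605 -3.555
v -0.816 -0.678 -3.155
v -0.602 0.583 -3.688
v -0.32 0.511 -3.288
v -0.418 -0.194 -3.653
v -0.298 0.281 -2.851
v -0.605 -0.453 -2.769
v -0.396 -0.424 -3.216
v -0.207 0.03 -3.267
v -0.658 0.463 -2.564
v -0.964 -0.272 -2.482
v -1.338 0.052 -2.466
v -1.148 0.506 -2.517
v -0.544 -0.018 -2.543
v -1.036 0.472 -3.898
v -1.342 -0.263 -3.816
v -0.852 -0.306 -3.863
v -0.662 0.148 -3.914
v -1.395 0.653 -3.611
v -1.702 -0.081 -3.529
v -1.793 0.17 -3.113
v -1.604 0.624 -3.164
v -1.456 0.218 -3.837
v 2.24 -1.24 -1.334
v 2.836 -1.724 -0.187
v 3.243 -0.073 -1.363
v 3.84 -0.557 -0.217
v 2.9 -1.823 -1.923
v 3.497 -2.307 -0.777
v 3.904 -0.656 -1.953
v 4.5 -1.14 -0.806
v -1.393 4.244 -1.324
v -1.044 3.873 -1.66
v -1.119 3.125 -0.912
v -1.467 3.496 -0.576
v -0.817 4.074 -1.436
v -0.892 3.327 -0.688
v -0.811 4.341 -1.169
v -0.885 3.593 -0.421
v -1.026 4.57 -0.961
v -1.101 3.822 -0.213
v -1.382 4.675 -0.892
v -1.457 3.927 -0.144
v -1.741 4.615 -0.988
v -1.816 3.867 -0.24
v -1.968 4.413 -1.212
v -2.043 3.666 -0.464
v -1.975 4.147 -1.479
v -2.049 3.399 -0.731
v -1.759 3.918 -1.687
v -1.834 3.17 -0.939
v -1.403 3.813 -1.756
v -1.478 3.065 -1.008
v -1.084 -1.339 -0.79
v -0.549 -1.986 -1.087
v -0.176 -1.121 0.37
v -0.402 -1.662 -1.263
v -0.391 -1.275 -1.345
v -0.517 -0.9 -1.317
v -0.755 -0.613 -1.185
v -1.058 -0.469 -0.975
v -1.367 -0.498 -0.728
v -1.619 -0.693 -0.494
v -1.766 -1.017 -0.318
v -1.777 -1.404 -0.236
v -1.651 -1.779 -0.264
v -1.413 -2.066 -0.396
v -1.11 -2.21 -0.606
v -0.801 -2.181 -0.853
f 1 38 17
f 38 12 41
f 17 41 6
f 38 41 17
f 1 17 13
f 17 6 18
f 13 18 2
f 17 18 13
f 1 13 22
f 13 2 23
f 22 23 8
f 13 23 22
f 1 22 34
f 22 8 37
f 34 37 11
f 22 37 34
f 1 34 38
f 34 11 42
f 38 42 12
f 34 42 38
f 2 18 29
f 18 6 32
f 29 32 10
f 18 32 29
f 6 41 19
f 41 12 40
f 19 40 5
f 41 40 19
f 12 42 39
f 42 11 35
f 39 35 3
f 42 35 39
f 11 37 36
f 37 8 24
f 36 24 7
f 37 24 36
f 8 23 28
f 23 2 25
f 28 25 9
f 23 25 28
f 4 30 16
f 30 10 31
f 16 31 5
f 30 31 16
f 4 16 14
f 16 5 15
f 14 15 3
f 16 15 14
f 4 14 21
f 14 3 20
f 21 20 7
f 14 20 21
f 4 21 26
f 21 7 27
f 26 27 9
f 21 27 26
f 4 26 30
f 26 9 33
f 30 33 10
f 26 33 30
f 5 31 19
f 31 10 32
f 19 32 6
f 31 32 19
f 3 15 39
f 15 5 40
f 39 40 12
f 15 40 39
f 7 20 36
f 20 3 35
f 36 35 11
f 20 35 36
f 9 27 28
f 27 7 24
f 28 24 8
f 27 24 28
f 10 33 29
f 33 9 25
f 29 25 2
f 33 25 29
f 44 46 43
f 47 44 43
f 43 46 45
f 45 47 43
f 44 50 46
f 48 44 47
f 48 50 44
f 46 50 45
f 49 47 45
f 45 50 49
f 49 48 47
f 50 48 49
f 52 51 55
f 52 55 53
f 53 55 56
f 53 56 54
f 55 51 57
f 55 57 56
f 56 57 58
f 56 58 54
f 57 51 59
f 57 59 58
f 58 59 60
f 58 60 54
f 59 51 61
f 59 61 60
f 60 61 62
f 60 62 54
f 61 51 63
f 61 63 62
f 62 63 64
f 62 64 54
f 63 51 65
f 63 65 64
f 64 65 66
f 64 66 54
f 65 51 67
f 65 67 66
f 66 67 68
f 66 68 54
f 67 51 69
f 67 69 68
f 68 69 70
f 68 70 54
f 69 51 71
f 69 71 70
f 70 71 72
f 70 72 54
f 71 51 52
f 71 52 72
f 72 52 53
f 72 53 54
f 74 73 76
f 74 76 75
f 76 73 77
f 76 77 75
f 77 73 78
f 77 78 75
f 78 73 79
f 78 79 75
f 79 73 80
f 79 80 75
f 80 73 81
f 80 81 75
f 81 73 82
f 81 82 75
f 82 73 83
f 82 83 75
f 83 73 84
f 83 84 75
f 84 73 85
f 84 85 75
f 85 73 86
f 85 86 75
f 86 73 87
f 86 87 75
f 87 73 88
f 87 88 75
f 88 73 74
f 88 74 75



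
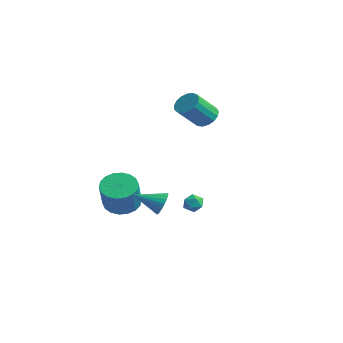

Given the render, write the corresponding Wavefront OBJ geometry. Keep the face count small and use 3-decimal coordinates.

v 2.482 -2.43 -1.176
v 2.759 -2.848 -1.678
v 1.718 -3.67 -0.564
v 2.961 -2.867 -1.464
v 3.081 -2.81 -1.2
v 3.096 -2.687 -0.932
v 3.006 -2.52 -0.706
v 2.824 -2.337 -0.561
v 2.584 -2.17 -0.523
v 2.326 -2.048 -0.598
v 2.094 -1.992 -0.773
v 1.93 -2.012 -1.017
v 1.861 -2.104 -1.289
v 1.899 -2.252 -1.542
v 2.038 -2.431 -1.731
v 2.254 -2.61 -1.824
v 2.509 -2.757 -1.806
v -3.806 3.956 1.849
v -3.422 3.503 1.314
v -3.27 2.19 2.536
v -3.654 2.644 3.071
v -3.141 3.697 1.487
v -2.989 2.384 2.709
v -3.013 3.951 1.744
v -2.861 2.638 2.966
v -3.067 4.206 2.025
v -2.914 2.893 3.247
v -3.289 4.404 2.265
v -3.137 3.091 3.487
v -3.631 4.499 2.41
v -3.478 3.186 3.632
v -4.012 4.47 2.427
v -3.86 3.157 3.649
v -4.346 4.324 2.311
v -4.194 3.011 3.533
v -4.557 4.093 2.089
v -4.405 2.78 3.311
v -4.595 3.831 1.813
v -4.443 2.518 3.035
v -4.453 3.598 1.544
v -4.301 2.285 2.766
v -4.163 3.447 1.346
v -4.01 2.134 2.568
v -3.79 3.412 1.263
v -3.638 2.1 2.485
v -1.691 -2.341 -2.413
v -0.829 -2.055 -2.809
v 0.112 -2.754 -1.263
v -0.749 -3.039 -0.867
v -0.951 -1.703 -2.575
v -0.01 -2.401 -1.029
v -1.22 -1.476 -2.309
v -0.279 -2.174 -0.763
v -1.582 -1.421 -2.064
v -0.641 -2.119 -0.518
v -1.965 -1.548 -1.888
v -1.024 -2.246 -0.342
v -2.294 -1.832 -1.816
v -1.353 -2.53 -0.27
v -2.504 -2.217 -1.862
v -1.563 -2.915 -0.316
v -2.552 -2.626 -2.017
v -1.611 -3.325 -0.471
v -2.43 -2.979 -2.251
v -1.489 -3.677 -0.705
v -2.161 -3.206 -2.517
v -1.22 -3.904 -0.971
v -1.799 -3.261 -2.762
v -0.858 -3.959 -1.216
v -1.416 -3.134 -2.938
v -0.475 -3.832 -1.392
v -1.087 -2.85 -3.01
v -0.146 -3.548 -1.464
v -0.877 -2.465 -2.964
v 0.064 -3.163 -1.418
v -1.919 2.539 -3.821
v -1.406 2.24 -3.607
v -2.514 1.84 -3.373
v -2.001 1.541 -3.159
v -2.156 2.107 -2.927
v -1.789 2.539 -3.204
v -2.131 1.541 -3.776
v -1.764 1.973 -4.053
v -1.538 1.623 -3.579
v -1.553 1.973 -3.054
v -2.367 2.107 -3.926
v -2.382 2.457 -3.401
f 2 1 4
f 2 4 3
f 4 1 5
f 4 5 3
f 5 1 6
f 5 6 3
f 6 1 7
f 6 7 3
f 7 1 8
f 7 8 3
f 8 1 9
f 8 9 3
f 9 1 10
f 9 10 3
f 10 1 11
f 10 11 3
f 11 1 12
f 11 12 3
f 12 1 13
f 12 13 3
f 13 1 14
f 13 14 3
f 14 1 15
f 14 15 3
f 15 1 16
f 15 16 3
f 16 1 17
f 16 17 3
f 17 1 2
f 17 2 3
f 19 18 22
f 19 22 20
f 20 22 23
f 20 23 21
f 22 18 24
f 22 24 23
f 23 24 25
f 23 25 21
f 24 18 26
f 24 26 25
f 25 26 27
f 25 27 21
f 26 18 28
f 26 28 27
f 27 28 29
f 27 29 21
f 28 18 30
f 28 30 29
f 29 30 31
f 29 31 21
f 30 18 32
f 30 32 31
f 31 32 33
f 31 33 21
f 32 18 34
f 32 34 33
f 33 34 35
f 33 35 21
f 34 18 36
f 34 36 35
f 35 36 37
f 35 37 21
f 36 18 38
f 36 38 37
f 37 38 39
f 37 39 21
f 38 18 40
f 38 40 39
f 39 40 41
f 39 41 21
f 40 18 42
f 40 42 41
f 41 42 43
f 41 43 21
f 42 18 44
f 42 44 43
f 43 44 45
f 43 45 21
f 44 18 19
f 44 19 45
f 45 19 20
f 45 20 21
f 47 46 50
f 47 50 48
f 48 50 51
f 48 51 49
f 50 46 52
f 50 52 51
f 51 52 53
f 51 53 49
f 52 46 54
f 52 54 53
f 53 54 55
f 53 55 49
f 54 46 56
f 54 56 55
f 55 56 57
f 55 57 49
f 56 46 58
f 56 58 57
f 57 58 59
f 57 59 49
f 58 46 60
f 58 60 59
f 59 60 61
f 59 61 49
f 60 46 62
f 60 62 61
f 61 62 63
f 61 63 49
f 62 46 64
f 62 64 63
f 63 64 65
f 63 65 49
f 64 46 66
f 64 66 65
f 65 66 67
f 65 67 49
f 66 46 68
f 66 68 67
f 67 68 69
f 67 69 49
f 68 46 70
f 68 70 69
f 69 70 71
f 69 71 49
f 70 46 72
f 70 72 71
f 71 72 73
f 71 73 49
f 72 46 74
f 72 74 73
f 73 74 75
f 73 75 49
f 74 46 47
f 74 47 75
f 75 47 48
f 75 48 49
f 76 87 81
f 76 81 77
f 76 77 83
f 76 83 86
f 76 86 87
f 77 81 85
f 81 87 80
f 87 86 78
f 86 83 82
f 83 77 84
f 79 85 80
f 79 80 78
f 79 78 82
f 79 82 84
f 79 84 85
f 80 85 81
f 78 80 87
f 82 78 86
f 84 82 83
f 85 84 77



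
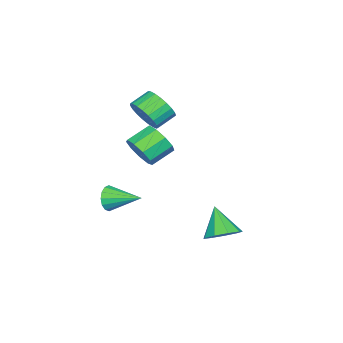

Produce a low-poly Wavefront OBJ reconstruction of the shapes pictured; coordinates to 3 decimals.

v -2.402 -2.762 1.393
v -1.76 -2.494 2.166
v -2.676 -1.951 2.74
v -3.318 -2.218 1.967
v -1.725 -2.155 1.9
v -2.642 -1.612 2.473
v -1.808 -1.921 1.546
v -2.725 -1.378 2.119
v -1.994 -1.833 1.165
v -2.91 -1.289 1.738
v -2.25 -1.905 0.824
v -3.166 -1.361 1.397
v -2.532 -2.125 0.581
v -3.448 -1.582 1.155
v -2.792 -2.455 0.479
v -3.708 -1.912 1.052
v -2.984 -2.839 0.535
v -3.901 -2.295 1.108
v -3.076 -3.209 0.739
v -3.992 -2.665 1.313
v -3.051 -3.501 1.057
v -3.967 -2.958 1.63
v -2.914 -3.666 1.432
v -3.83 -3.123 2.005
v -2.688 -3.675 1.801
v -3.605 -3.131 2.374
v -2.413 -3.525 2.1
v -3.33 -2.982 2.673
v -2.136 -3.244 2.276
v -3.052 -2.7 2.849
v -1.905 -2.879 2.299
v -2.821 -2.336 2.873
v 0.838 3.088 -3.808
v 1.392 3.617 -3.197
v 0.082 2.292 -2.432
v 0.819 3.941 -3.325
v 0.255 3.865 -3.678
v -0.037 3.426 -4.093
v 0.081 2.829 -4.374
v 0.553 2.353 -4.39
v 1.158 2.221 -4.134
v 1.614 2.495 -3.725
v 1.706 3.046 -3.355
v 1.032 -2.954 -2.754
v 1.385 -2.765 -3.435
v 0.988 -1.186 -2.286
v 0.984 -2.753 -3.517
v 0.596 -2.795 -3.394
v 0.325 -2.88 -3.1
v 0.243 -2.984 -2.713
v 0.373 -3.081 -2.338
v 0.679 -3.143 -2.074
v 1.079 -3.155 -1.992
v 1.467 -3.113 -2.115
v 1.738 -3.029 -2.409
v 1.82 -2.924 -2.796
v 1.691 -2.827 -3.171
v 3.117 -0.2 2.289
v 3.744 0.337 2.759
v 2.731 0.977 3.38
v 2.103 0.44 2.911
v 3.582 0.623 2.199
v 2.568 1.264 2.82
v 3.202 0.524 1.681
v 2.188 1.165 2.302
v 2.782 0.086 1.448
v 1.769 0.727 2.069
v 2.519 -0.486 1.609
v 1.506 0.155 2.23
v 2.535 -0.924 2.088
v 1.522 -0.284 2.709
v 2.824 -1.024 2.661
v 1.811 -0.384 3.283
v 3.25 -0.738 3.061
v 2.236 -0.098 3.682
v 3.613 -0.201 3.099
v 2.6 0.44 3.721
f 2 1 5
f 2 5 3
f 3 5 6
f 3 6 4
f 5 1 7
f 5 7 6
f 6 7 8
f 6 8 4
f 7 1 9
f 7 9 8
f 8 9 10
f 8 10 4
f 9 1 11
f 9 11 10
f 10 11 12
f 10 12 4
f 11 1 13
f 11 13 12
f 12 13 14
f 12 14 4
f 13 1 15
f 13 15 14
f 14 15 16
f 14 16 4
f 15 1 17
f 15 17 16
f 16 17 18
f 16 18 4
f 17 1 19
f 17 19 18
f 18 19 20
f 18 20 4
f 19 1 21
f 19 21 20
f 20 21 22
f 20 22 4
f 21 1 23
f 21 23 22
f 22 23 24
f 22 24 4
f 23 1 25
f 23 25 24
f 24 25 26
f 24 26 4
f 25 1 27
f 25 27 26
f 26 27 28
f 26 28 4
f 27 1 29
f 27 29 28
f 28 29 30
f 28 30 4
f 29 1 31
f 29 31 30
f 30 31 32
f 30 32 4
f 31 1 2
f 31 2 32
f 32 2 3
f 32 3 4
f 34 33 36
f 34 36 35
f 36 33 37
f 36 37 35
f 37 33 38
f 37 38 35
f 38 33 39
f 38 39 35
f 39 33 40
f 39 40 35
f 40 33 41
f 40 41 35
f 41 33 42
f 41 42 35
f 42 33 43
f 42 43 35
f 43 33 34
f 43 34 35
f 45 44 47
f 45 47 46
f 47 44 48
f 47 48 46
f 48 44 49
f 48 49 46
f 49 44 50
f 49 50 46
f 50 44 51
f 50 51 46
f 51 44 52
f 51 52 46
f 52 44 53
f 52 53 46
f 53 44 54
f 53 54 46
f 54 44 55
f 54 55 46
f 55 44 56
f 55 56 46
f 56 44 57
f 56 57 46
f 57 44 45
f 57 45 46
f 59 58 62
f 59 62 60
f 60 62 63
f 60 63 61
f 62 58 64
f 62 64 63
f 63 64 65
f 63 65 61
f 64 58 66
f 64 66 65
f 65 66 67
f 65 67 61
f 66 58 68
f 66 68 67
f 67 68 69
f 67 69 61
f 68 58 70
f 68 70 69
f 69 70 71
f 69 71 61
f 70 58 72
f 70 72 71
f 71 72 73
f 71 73 61
f 72 58 74
f 72 74 73
f 73 74 75
f 73 75 61
f 74 58 76
f 74 76 75
f 75 76 77
f 75 77 61
f 76 58 59
f 76 59 77
f 77 59 60
f 77 60 61



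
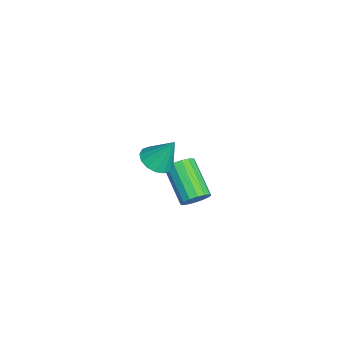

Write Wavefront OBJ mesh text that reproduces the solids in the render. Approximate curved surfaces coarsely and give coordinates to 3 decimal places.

v 3.225 -1.074 2.784
v 3.881 -1.463 2.887
v 3.455 -0.346 4.076
v 3.986 -1.137 2.684
v 3.887 -0.793 2.508
v 3.611 -0.525 2.406
v 3.231 -0.403 2.406
v 2.85 -0.462 2.506
v 2.569 -0.684 2.681
v 2.464 -1.011 2.884
v 2.563 -1.354 3.06
v 2.84 -1.623 3.162
v 3.219 -1.744 3.163
v 3.601 -1.686 3.062
v 0.496 0.642 -2.28
v 0.736 1.025 -1.745
v -0.776 0.38 -0.605
v -1.016 -0.002 -1.14
v 0.509 1.244 -1.922
v -1.003 0.599 -0.783
v 0.278 1.302 -2.195
v -1.234 0.658 -1.056
v 0.106 1.184 -2.491
v -1.406 0.539 -1.352
v 0.038 0.92 -2.73
v -1.474 0.275 -1.591
v 0.093 0.582 -2.849
v -1.419 -0.063 -1.71
v 0.256 0.26 -2.815
v -1.256 -0.385 -1.675
v 0.483 0.041 -2.637
v -1.029 -0.604 -1.498
v 0.714 -0.018 -2.364
v -0.798 -0.662 -1.225
v 0.886 0.101 -2.068
v -0.626 -0.544 -0.929
v 0.954 0.365 -1.829
v -0.558 -0.28 -0.69
v 0.899 0.703 -1.71
v -0.613 0.058 -0.571
f 2 1 4
f 2 4 3
f 4 1 5
f 4 5 3
f 5 1 6
f 5 6 3
f 6 1 7
f 6 7 3
f 7 1 8
f 7 8 3
f 8 1 9
f 8 9 3
f 9 1 10
f 9 10 3
f 10 1 11
f 10 11 3
f 11 1 12
f 11 12 3
f 12 1 13
f 12 13 3
f 13 1 14
f 13 14 3
f 14 1 2
f 14 2 3
f 16 15 19
f 16 19 17
f 17 19 20
f 17 20 18
f 19 15 21
f 19 21 20
f 20 21 22
f 20 22 18
f 21 15 23
f 21 23 22
f 22 23 24
f 22 24 18
f 23 15 25
f 23 25 24
f 24 25 26
f 24 26 18
f 25 15 27
f 25 27 26
f 26 27 28
f 26 28 18
f 27 15 29
f 27 29 28
f 28 29 30
f 28 30 18
f 29 15 31
f 29 31 30
f 30 31 32
f 30 32 18
f 31 15 33
f 31 33 32
f 32 33 34
f 32 34 18
f 33 15 35
f 33 35 34
f 34 35 36
f 34 36 18
f 35 15 37
f 35 37 36
f 36 37 38
f 36 38 18
f 37 15 39
f 37 39 38
f 38 39 40
f 38 40 18
f 39 15 16
f 39 16 40
f 40 16 17
f 40 17 18



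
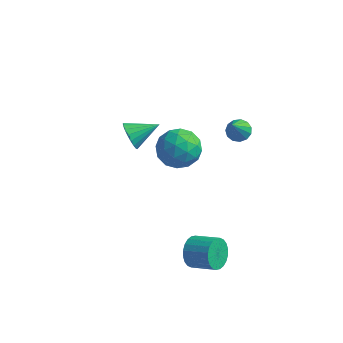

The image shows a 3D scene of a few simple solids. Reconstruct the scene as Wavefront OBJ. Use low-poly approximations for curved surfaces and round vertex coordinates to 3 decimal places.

v 2.719 1.493 3.256
v 3 1.044 2.914
v 2.821 0.467 4.684
v 3.26 1.249 3.043
v 3.348 1.531 3.239
v 3.237 1.801 3.441
v 2.961 1.973 3.584
v 2.609 1.993 3.623
v 2.292 1.853 3.546
v 2.11 1.6 3.377
v 2.122 1.312 3.169
v 2.324 1.081 2.989
v 2.651 0.982 2.894
v -2.869 1.191 0.543
v -2.344 0.917 -0.023
v -1.751 2.149 1.117
v -2.502 1.201 -0.19
v -2.732 1.483 -0.211
v -2.99 1.707 -0.082
v -3.224 1.829 0.17
v -3.388 1.825 0.496
v -3.448 1.695 0.832
v -3.394 1.465 1.11
v -3.237 1.181 1.276
v -3.006 0.899 1.298
v -2.748 0.675 1.169
v -2.514 0.553 0.917
v -2.351 0.557 0.591
v -2.29 0.687 0.255
v -0.485 3.141 0.175
v 0.37 2.505 -0.396
v -1.85 1.915 -0.504
v -0.995 1.279 -1.075
v -1.051 1.268 0.133
v -0.207 2.026 0.552
v -1.273 2.394 -1.452
v -0.429 3.152 -1.033
v -0.117 2.044 -1.402
v 0.021 1.348 -0.422
v -1.501 3.072 -0.478
v -1.363 2.376 0.502
v 0.062 2.931 -0.051
v -1.542 1.489 -0.849
v -1.575 1.483 -0.139
v -1.072 1.109 -0.475
v -0.277 2.649 0.507
v 0.226 2.276 0.171
v -0.609 1.549 0.482
v -1.706 2.144 -1.071
v -1.203 1.771 -1.407
v -0.408 3.311 -0.425
v 0.095 2.937 -0.761
v -0.871 2.871 -1.382
v 0.279 2.286 -0.978
v -0.523 1.565 -1.377
v -0.687 2.22 -1.599
v -0.191 2.666 -1.352
v 0.36 1.877 -0.402
v -0.443 1.156 -0.801
v -0.475 1.15 -0.091
v 0.02 1.595 0.155
v 0.074 1.605 -0.993
v -1.037 3.264 -0.099
v -1.84 2.543 -0.498
v -1.5 2.825 -1.055
v -1.005 3.27 -0.809
v -0.957 2.855 0.477
v -1.759 2.134 0.078
v -1.289 1.754 0.452
v -0.793 2.2 0.699
v -1.554 2.815 0.093
v 2.849 -3.642 -1.283
v 3.124 -4 -1.992
v 4.385 -4.036 -1.485
v 4.111 -3.678 -0.777
v 3.161 -3.682 -2.062
v 4.422 -3.718 -1.556
v 3.151 -3.358 -2.014
v 4.412 -3.394 -1.507
v 3.095 -3.077 -1.855
v 4.356 -3.113 -1.348
v 3.001 -2.882 -1.608
v 4.263 -2.919 -1.101
v 2.885 -2.803 -1.312
v 4.146 -2.839 -0.806
v 2.763 -2.852 -1.012
v 4.024 -2.888 -0.505
v 2.654 -3.02 -0.753
v 3.916 -3.057 -0.246
v 2.575 -3.284 -0.575
v 3.836 -3.32 -0.068
v 2.538 -3.602 -0.504
v 3.799 -3.638 0.002
v 2.548 -3.926 -0.553
v 3.809 -3.962 -0.046
v 2.604 -4.207 -0.712
v 3.865 -4.243 -0.205
v 2.697 -4.401 -0.959
v 3.959 -4.438 -0.452
v 2.814 -4.481 -1.254
v 4.075 -4.517 -0.748
v 2.936 -4.432 -1.555
v 4.197 -4.468 -1.048
v 3.044 -4.263 -1.814
v 4.306 -4.3 -1.307
f 2 1 4
f 2 4 3
f 4 1 5
f 4 5 3
f 5 1 6
f 5 6 3
f 6 1 7
f 6 7 3
f 7 1 8
f 7 8 3
f 8 1 9
f 8 9 3
f 9 1 10
f 9 10 3
f 10 1 11
f 10 11 3
f 11 1 12
f 11 12 3
f 12 1 13
f 12 13 3
f 13 1 2
f 13 2 3
f 15 14 17
f 15 17 16
f 17 14 18
f 17 18 16
f 18 14 19
f 18 19 16
f 19 14 20
f 19 20 16
f 20 14 21
f 20 21 16
f 21 14 22
f 21 22 16
f 22 14 23
f 22 23 16
f 23 14 24
f 23 24 16
f 24 14 25
f 24 25 16
f 25 14 26
f 25 26 16
f 26 14 27
f 26 27 16
f 27 14 28
f 27 28 16
f 28 14 29
f 28 29 16
f 29 14 15
f 29 15 16
f 30 67 46
f 67 41 70
f 46 70 35
f 67 70 46
f 30 46 42
f 46 35 47
f 42 47 31
f 46 47 42
f 30 42 51
f 42 31 52
f 51 52 37
f 42 52 51
f 30 51 63
f 51 37 66
f 63 66 40
f 51 66 63
f 30 63 67
f 63 40 71
f 67 71 41
f 63 71 67
f 31 47 58
f 47 35 61
f 58 61 39
f 47 61 58
f 35 70 48
f 70 41 69
f 48 69 34
f 70 69 48
f 41 71 68
f 71 40 64
f 68 64 32
f 71 64 68
f 40 66 65
f 66 37 53
f 65 53 36
f 66 53 65
f 37 52 57
f 52 31 54
f 57 54 38
f 52 54 57
f 33 59 45
f 59 39 60
f 45 60 34
f 59 60 45
f 33 45 43
f 45 34 44
f 43 44 32
f 45 44 43
f 33 43 50
f 43 32 49
f 50 49 36
f 43 49 50
f 33 50 55
f 50 36 56
f 55 56 38
f 50 56 55
f 33 55 59
f 55 38 62
f 59 62 39
f 55 62 59
f 34 60 48
f 60 39 61
f 48 61 35
f 60 61 48
f 32 44 68
f 44 34 69
f 68 69 41
f 44 69 68
f 36 49 65
f 49 32 64
f 65 64 40
f 49 64 65
f 38 56 57
f 56 36 53
f 57 53 37
f 56 53 57
f 39 62 58
f 62 38 54
f 58 54 31
f 62 54 58
f 73 72 76
f 73 76 74
f 74 76 77
f 74 77 75
f 76 72 78
f 76 78 77
f 77 78 79
f 77 79 75
f 78 72 80
f 78 80 79
f 79 80 81
f 79 81 75
f 80 72 82
f 80 82 81
f 81 82 83
f 81 83 75
f 82 72 84
f 82 84 83
f 83 84 85
f 83 85 75
f 84 72 86
f 84 86 85
f 85 86 87
f 85 87 75
f 86 72 88
f 86 88 87
f 87 88 89
f 87 89 75
f 88 72 90
f 88 90 89
f 89 90 91
f 89 91 75
f 90 72 92
f 90 92 91
f 91 92 93
f 91 93 75
f 92 72 94
f 92 94 93
f 93 94 95
f 93 95 75
f 94 72 96
f 94 96 95
f 95 96 97
f 95 97 75
f 96 72 98
f 96 98 97
f 97 98 99
f 97 99 75
f 98 72 100
f 98 100 99
f 99 100 101
f 99 101 75
f 100 72 102
f 100 102 101
f 101 102 103
f 101 103 75
f 102 72 104
f 102 104 103
f 103 104 105
f 103 105 75
f 104 72 73
f 104 73 105
f 105 73 74
f 105 74 75



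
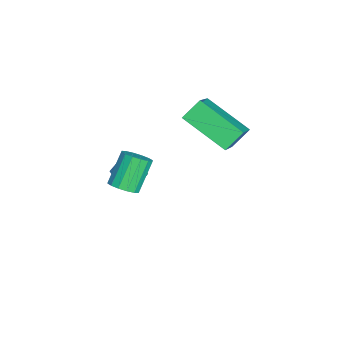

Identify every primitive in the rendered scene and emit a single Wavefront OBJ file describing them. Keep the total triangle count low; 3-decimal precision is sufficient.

v -0.918 4.598 1.945
v -1.81 3.111 2.792
v 0.565 4.393 3.147
v -0.327 2.907 3.995
v -0.513 4.013 1.345
v -1.405 2.527 2.193
v 0.97 3.809 2.548
v 0.078 2.322 3.395
v 2.607 0.533 1.938
v 3.024 0.414 2.293
v 2.29 0.828 3.296
v 1.873 0.947 2.942
v 3.07 0.688 2.213
v 2.336 1.102 3.216
v 2.992 0.922 2.059
v 2.258 1.336 3.063
v 2.81 1.051 1.874
v 2.076 1.465 2.877
v 2.575 1.041 1.705
v 1.841 1.455 2.708
v 2.348 0.895 1.599
v 1.614 1.309 2.602
v 2.19 0.652 1.584
v 1.456 1.066 2.587
v 2.144 0.378 1.664
v 1.41 0.792 2.667
v 2.222 0.144 1.817
v 1.488 0.558 2.821
v 2.404 0.015 2.003
v 1.67 0.429 3.006
v 2.639 0.025 2.172
v 1.905 0.439 3.175
v 2.866 0.171 2.278
v 2.132 0.585 3.281
v -1.919 0.706 -1.016
v -1.31 1.069 -1.106
v -1.33 -0.289 -1.054
v -0.721 0.074 -1.144
v -1.066 0.103 -0.518
v -1.43 0.718 -0.495
v -1.21 0.062 -1.665
v -1.574 0.677 -1.642
v -0.871 0.671 -1.507
v -0.783 0.697 -0.798
v -1.857 0.083 -1.362
v -1.769 0.109 -0.653
f 2 4 1
f 5 2 1
f 1 4 3
f 3 5 1
f 2 8 4
f 6 2 5
f 6 8 2
f 4 8 3
f 7 5 3
f 3 8 7
f 7 6 5
f 8 6 7
f 10 9 13
f 10 13 11
f 11 13 14
f 11 14 12
f 13 9 15
f 13 15 14
f 14 15 16
f 14 16 12
f 15 9 17
f 15 17 16
f 16 17 18
f 16 18 12
f 17 9 19
f 17 19 18
f 18 19 20
f 18 20 12
f 19 9 21
f 19 21 20
f 20 21 22
f 20 22 12
f 21 9 23
f 21 23 22
f 22 23 24
f 22 24 12
f 23 9 25
f 23 25 24
f 24 25 26
f 24 26 12
f 25 9 27
f 25 27 26
f 26 27 28
f 26 28 12
f 27 9 29
f 27 29 28
f 28 29 30
f 28 30 12
f 29 9 31
f 29 31 30
f 30 31 32
f 30 32 12
f 31 9 33
f 31 33 32
f 32 33 34
f 32 34 12
f 33 9 10
f 33 10 34
f 34 10 11
f 34 11 12
f 35 46 40
f 35 40 36
f 35 36 42
f 35 42 45
f 35 45 46
f 36 40 44
f 40 46 39
f 46 45 37
f 45 42 41
f 42 36 43
f 38 44 39
f 38 39 37
f 38 37 41
f 38 41 43
f 38 43 44
f 39 44 40
f 37 39 46
f 41 37 45
f 43 41 42
f 44 43 36



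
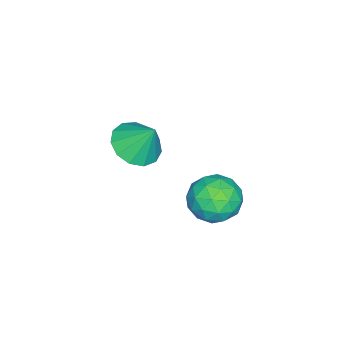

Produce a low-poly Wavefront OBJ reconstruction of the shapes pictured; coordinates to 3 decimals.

v -2.285 -1.057 -1.12
v -1.576 -0.446 -1.596
v -2.155 -0.243 0.12
v -2.105 -0.201 -1.701
v -2.69 -0.229 -1.622
v -3.147 -0.519 -1.384
v -3.33 -0.98 -1.062
v -3.182 -1.466 -0.758
v -2.748 -1.822 -0.57
v -2.168 -1.935 -0.557
v -1.624 -1.769 -0.722
v -1.291 -1.378 -1.014
v -1.273 -0.884 -1.34
v -0.76 3.062 -0.769
v -0.048 3.703 -1.204
v 0.468 2.317 0.144
v 1.18 2.958 -0.291
v 0.465 3.342 0.378
v -0.294 3.803 -0.186
v 0.714 2.217 -0.874
v -0.045 2.678 -1.438
v 0.862 3.181 -1.268
v 0.709 3.876 -0.495
v -0.289 2.144 -0.565
v -0.442 2.839 0.208
v -0.512 3.448 -1.066
v 0.932 2.572 0.006
v 0.512 2.798 0.4
v 0.93 3.175 0.144
v -0.656 3.506 -0.468
v -0.238 3.883 -0.724
v 0.064 3.671 0.206
v 0.658 2.137 -0.336
v 1.076 2.514 -0.592
v -0.51 2.845 -1.204
v -0.092 3.222 -1.46
v 0.356 2.349 -1.266
v 0.442 3.517 -1.36
v 1.163 3.08 -0.823
v 0.89 2.644 -1.166
v 0.444 2.915 -1.498
v 0.352 3.926 -0.905
v 1.073 3.488 -0.369
v 0.653 3.714 0.024
v 0.207 3.985 -0.307
v 0.887 3.619 -0.943
v -0.653 2.532 -0.691
v 0.068 2.094 -0.155
v 0.213 2.035 -0.753
v -0.233 2.306 -1.084
v -0.743 2.94 -0.237
v -0.022 2.503 0.3
v -0.024 3.105 0.438
v -0.47 3.376 0.106
v -0.467 2.401 -0.117
f 2 1 4
f 2 4 3
f 4 1 5
f 4 5 3
f 5 1 6
f 5 6 3
f 6 1 7
f 6 7 3
f 7 1 8
f 7 8 3
f 8 1 9
f 8 9 3
f 9 1 10
f 9 10 3
f 10 1 11
f 10 11 3
f 11 1 12
f 11 12 3
f 12 1 13
f 12 13 3
f 13 1 2
f 13 2 3
f 14 51 30
f 51 25 54
f 30 54 19
f 51 54 30
f 14 30 26
f 30 19 31
f 26 31 15
f 30 31 26
f 14 26 35
f 26 15 36
f 35 36 21
f 26 36 35
f 14 35 47
f 35 21 50
f 47 50 24
f 35 50 47
f 14 47 51
f 47 24 55
f 51 55 25
f 47 55 51
f 15 31 42
f 31 19 45
f 42 45 23
f 31 45 42
f 19 54 32
f 54 25 53
f 32 53 18
f 54 53 32
f 25 55 52
f 55 24 48
f 52 48 16
f 55 48 52
f 24 50 49
f 50 21 37
f 49 37 20
f 50 37 49
f 21 36 41
f 36 15 38
f 41 38 22
f 36 38 41
f 17 43 29
f 43 23 44
f 29 44 18
f 43 44 29
f 17 29 27
f 29 18 28
f 27 28 16
f 29 28 27
f 17 27 34
f 27 16 33
f 34 33 20
f 27 33 34
f 17 34 39
f 34 20 40
f 39 40 22
f 34 40 39
f 17 39 43
f 39 22 46
f 43 46 23
f 39 46 43
f 18 44 32
f 44 23 45
f 32 45 19
f 44 45 32
f 16 28 52
f 28 18 53
f 52 53 25
f 28 53 52
f 20 33 49
f 33 16 48
f 49 48 24
f 33 48 49
f 22 40 41
f 40 20 37
f 41 37 21
f 40 37 41
f 23 46 42
f 46 22 38
f 42 38 15
f 46 38 42



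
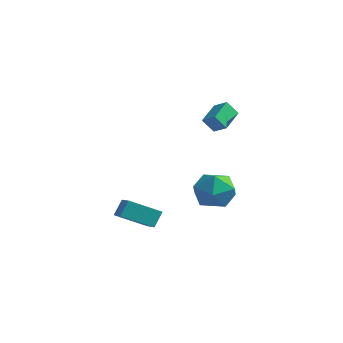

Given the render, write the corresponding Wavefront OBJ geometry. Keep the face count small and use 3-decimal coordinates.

v -0.836 2.203 3.698
v -1.195 3.376 4.26
v -1.56 2.152 3.339
v -1.92 3.326 3.901
v -0.52 2.634 2.999
v -0.88 3.808 3.561
v -1.245 2.584 2.64
v -1.604 3.757 3.202
v -2.08 3.678 -1.221
v -0.96 3.749 -1.501
v -1.84 1.891 -0.719
v -0.72 1.962 -0.999
v -1.126 2.54 -0.082
v -1.274 3.644 -0.392
v -1.526 1.996 -1.828
v -1.674 3.1 -2.138
v -0.618 2.71 -1.875
v -0.37 3.046 -0.797
v -2.43 2.594 -1.423
v -2.182 2.93 -0.345
v -3.389 -1.18 -2.118
v -3.396 -0.653 -1.316
v -4.336 -0.669 -2.462
v -4.343 -0.142 -1.66
v -2.457 0.022 -2.9
v -2.464 0.549 -2.098
v -3.404 0.533 -3.244
v -3.411 1.06 -2.442
f 2 4 1
f 5 2 1
f 1 4 3
f 3 5 1
f 2 8 4
f 6 2 5
f 6 8 2
f 4 8 3
f 7 5 3
f 3 8 7
f 7 6 5
f 8 6 7
f 9 20 14
f 9 14 10
f 9 10 16
f 9 16 19
f 9 19 20
f 10 14 18
f 14 20 13
f 20 19 11
f 19 16 15
f 16 10 17
f 12 18 13
f 12 13 11
f 12 11 15
f 12 15 17
f 12 17 18
f 13 18 14
f 11 13 20
f 15 11 19
f 17 15 16
f 18 17 10
f 22 24 21
f 25 22 21
f 21 24 23
f 23 25 21
f 22 28 24
f 26 22 25
f 26 28 22
f 24 28 23
f 27 25 23
f 23 28 27
f 27 26 25
f 28 26 27



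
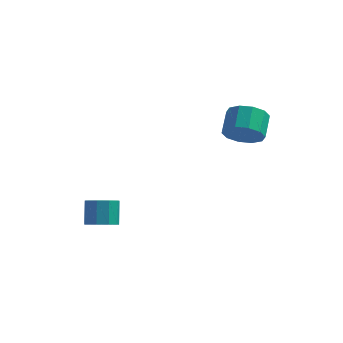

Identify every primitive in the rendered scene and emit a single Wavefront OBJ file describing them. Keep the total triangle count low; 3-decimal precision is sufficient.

v -1.975 -3.062 -2.228
v -1.245 -2.709 -2.353
v -1.436 -1.926 -1.257
v -2.165 -2.278 -1.132
v -1.644 -2.425 -2.625
v -1.835 -1.642 -1.53
v -2.198 -2.439 -2.712
v -2.389 -1.656 -1.616
v -2.648 -2.744 -2.572
v -2.838 -1.961 -1.476
v -2.782 -3.198 -2.271
v -2.973 -2.415 -1.175
v -2.539 -3.588 -1.95
v -2.729 -2.805 -0.854
v -2.031 -3.732 -1.759
v -2.222 -2.949 -0.663
v -1.497 -3.562 -1.787
v -1.688 -2.779 -0.692
v -1.187 -3.158 -2.022
v -1.378 -2.375 -0.926
v 3.842 0.917 2.348
v 4.694 0.63 2.871
v 4.649 1.815 3.596
v 3.798 2.103 3.072
v 4.882 0.955 2.349
v 4.837 2.141 3.074
v 4.672 1.267 1.827
v 4.628 2.452 2.552
v 4.146 1.445 1.504
v 4.101 2.63 2.229
v 3.504 1.421 1.503
v 3.459 2.606 2.228
v 2.991 1.205 1.824
v 2.946 2.39 2.549
v 2.803 0.879 2.346
v 2.758 2.065 3.071
v 3.012 0.568 2.868
v 2.968 1.753 3.593
v 3.539 0.39 3.191
v 3.494 1.575 3.916
v 4.181 0.414 3.192
v 4.136 1.599 3.917
f 2 1 5
f 2 5 3
f 3 5 6
f 3 6 4
f 5 1 7
f 5 7 6
f 6 7 8
f 6 8 4
f 7 1 9
f 7 9 8
f 8 9 10
f 8 10 4
f 9 1 11
f 9 11 10
f 10 11 12
f 10 12 4
f 11 1 13
f 11 13 12
f 12 13 14
f 12 14 4
f 13 1 15
f 13 15 14
f 14 15 16
f 14 16 4
f 15 1 17
f 15 17 16
f 16 17 18
f 16 18 4
f 17 1 19
f 17 19 18
f 18 19 20
f 18 20 4
f 19 1 2
f 19 2 20
f 20 2 3
f 20 3 4
f 22 21 25
f 22 25 23
f 23 25 26
f 23 26 24
f 25 21 27
f 25 27 26
f 26 27 28
f 26 28 24
f 27 21 29
f 27 29 28
f 28 29 30
f 28 30 24
f 29 21 31
f 29 31 30
f 30 31 32
f 30 32 24
f 31 21 33
f 31 33 32
f 32 33 34
f 32 34 24
f 33 21 35
f 33 35 34
f 34 35 36
f 34 36 24
f 35 21 37
f 35 37 36
f 36 37 38
f 36 38 24
f 37 21 39
f 37 39 38
f 38 39 40
f 38 40 24
f 39 21 41
f 39 41 40
f 40 41 42
f 40 42 24
f 41 21 22
f 41 22 42
f 42 22 23
f 42 23 24



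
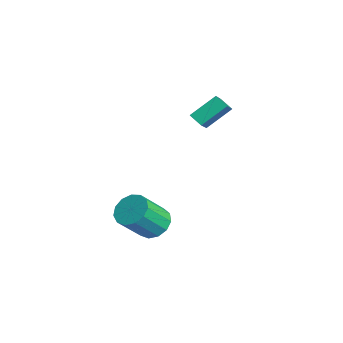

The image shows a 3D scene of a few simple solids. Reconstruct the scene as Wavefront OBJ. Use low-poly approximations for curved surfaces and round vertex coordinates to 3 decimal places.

v 3.251 -2.466 -4.683
v 3.923 -1.794 -4.285
v 4.341 -3.162 -2.68
v 3.669 -3.834 -3.077
v 3.409 -1.671 -4.046
v 3.827 -3.039 -2.441
v 2.844 -1.801 -4.01
v 3.262 -3.169 -2.405
v 2.409 -2.141 -4.186
v 2.827 -3.509 -2.581
v 2.241 -2.585 -4.521
v 2.659 -3.953 -2.916
v 2.393 -2.991 -4.906
v 2.812 -4.359 -3.301
v 2.818 -3.23 -5.221
v 3.237 -4.598 -3.616
v 3.381 -3.227 -5.365
v 3.799 -4.595 -3.76
v 3.902 -2.982 -5.292
v 4.32 -4.35 -3.687
v 4.216 -2.573 -5.025
v 4.634 -3.941 -3.42
v 4.224 -2.131 -4.65
v 4.642 -3.498 -3.045
v 1.872 -0.047 1.975
v 1.817 1.371 3.066
v 0.781 0.656 1.006
v 0.726 2.074 2.097
v 2.514 0.326 1.523
v 2.459 1.744 2.614
v 1.423 1.029 0.554
v 1.368 2.447 1.645
f 2 1 5
f 2 5 3
f 3 5 6
f 3 6 4
f 5 1 7
f 5 7 6
f 6 7 8
f 6 8 4
f 7 1 9
f 7 9 8
f 8 9 10
f 8 10 4
f 9 1 11
f 9 11 10
f 10 11 12
f 10 12 4
f 11 1 13
f 11 13 12
f 12 13 14
f 12 14 4
f 13 1 15
f 13 15 14
f 14 15 16
f 14 16 4
f 15 1 17
f 15 17 16
f 16 17 18
f 16 18 4
f 17 1 19
f 17 19 18
f 18 19 20
f 18 20 4
f 19 1 21
f 19 21 20
f 20 21 22
f 20 22 4
f 21 1 23
f 21 23 22
f 22 23 24
f 22 24 4
f 23 1 2
f 23 2 24
f 24 2 3
f 24 3 4
f 26 28 25
f 29 26 25
f 25 28 27
f 27 29 25
f 26 32 28
f 30 26 29
f 30 32 26
f 28 32 27
f 31 29 27
f 27 32 31
f 31 30 29
f 32 30 31



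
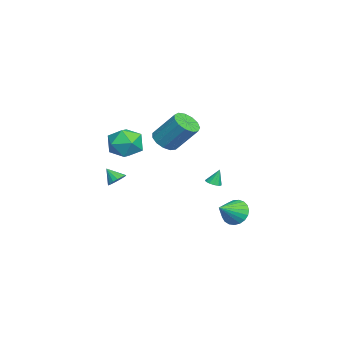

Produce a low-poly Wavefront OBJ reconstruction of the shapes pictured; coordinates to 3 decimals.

v 0.638 -0.053 2.754
v 1.53 -0.071 2.531
v 1.975 1.255 4.203
v 1.082 1.273 4.426
v 1.322 0.326 2.271
v 1.767 1.653 3.943
v 0.897 0.603 2.164
v 1.342 1.93 3.836
v 0.39 0.672 2.245
v 0.835 1.998 3.917
v -0.039 0.51 2.487
v 0.406 1.836 4.159
v -0.253 0.17 2.814
v 0.192 1.496 4.486
v -0.184 -0.242 3.122
v 0.261 1.085 4.794
v 0.146 -0.593 3.313
v 0.59 0.733 4.985
v 0.632 -0.773 3.327
v 1.076 0.553 4.999
v 1.119 -0.725 3.158
v 1.564 0.602 4.83
v 1.454 -0.463 2.862
v 1.899 0.863 4.534
v -1.757 -3.161 -1.574
v -1.181 -3.064 -1.245
v -2.103 -3.839 -0.766
v -1.373 -2.833 -1.133
v -1.653 -2.677 -1.122
v -1.956 -2.632 -1.214
v -2.214 -2.707 -1.389
v -2.368 -2.887 -1.606
v -2.381 -3.13 -1.815
v -2.251 -3.379 -1.969
v -2.008 -3.579 -2.033
v -1.708 -3.682 -1.991
v -1.419 -3.667 -1.854
v -1.207 -3.535 -1.652
v -1.121 -3.318 -1.433
v -1.899 3.938 -4.058
v -1.312 3.931 -4.855
v -0.721 3.022 -3.182
v -1.189 4.273 -4.662
v -1.189 4.557 -4.364
v -1.312 4.734 -4.013
v -1.536 4.774 -3.67
v -1.823 4.669 -3.394
v -2.123 4.438 -3.233
v -2.384 4.12 -3.215
v -2.561 3.771 -3.342
v -2.624 3.451 -3.593
v -2.561 3.215 -3.924
v -2.384 3.104 -4.279
v -2.123 3.138 -4.595
v -1.823 3.309 -4.819
v -1.536 3.59 -4.91
v 0.727 -1.542 2.643
v 1.878 -1.214 2.407
v 1.362 -3.286 3.313
v 2.513 -2.958 3.077
v 1.895 -2.412 3.975
v 1.503 -1.334 3.562
v 1.737 -3.166 2.158
v 1.345 -2.088 1.745
v 2.502 -2.218 2.107
v 2.6 -1.751 3.23
v 0.64 -2.749 2.49
v 0.738 -2.282 3.613
v -3.76 2.489 -2.404
v -3.227 2.569 -2.372
v -3.88 2.871 -1.336
v -3.346 2.828 -2.478
v -3.597 2.979 -2.561
v -3.899 2.975 -2.593
v -4.158 2.817 -2.565
v -4.29 2.554 -2.486
v -4.254 2.271 -2.381
v -4.061 2.057 -2.283
v -3.773 1.98 -2.223
v -3.481 2.065 -2.221
v -3.277 2.284 -2.276
f 2 1 5
f 2 5 3
f 3 5 6
f 3 6 4
f 5 1 7
f 5 7 6
f 6 7 8
f 6 8 4
f 7 1 9
f 7 9 8
f 8 9 10
f 8 10 4
f 9 1 11
f 9 11 10
f 10 11 12
f 10 12 4
f 11 1 13
f 11 13 12
f 12 13 14
f 12 14 4
f 13 1 15
f 13 15 14
f 14 15 16
f 14 16 4
f 15 1 17
f 15 17 16
f 16 17 18
f 16 18 4
f 17 1 19
f 17 19 18
f 18 19 20
f 18 20 4
f 19 1 21
f 19 21 20
f 20 21 22
f 20 22 4
f 21 1 23
f 21 23 22
f 22 23 24
f 22 24 4
f 23 1 2
f 23 2 24
f 24 2 3
f 24 3 4
f 26 25 28
f 26 28 27
f 28 25 29
f 28 29 27
f 29 25 30
f 29 30 27
f 30 25 31
f 30 31 27
f 31 25 32
f 31 32 27
f 32 25 33
f 32 33 27
f 33 25 34
f 33 34 27
f 34 25 35
f 34 35 27
f 35 25 36
f 35 36 27
f 36 25 37
f 36 37 27
f 37 25 38
f 37 38 27
f 38 25 39
f 38 39 27
f 39 25 26
f 39 26 27
f 41 40 43
f 41 43 42
f 43 40 44
f 43 44 42
f 44 40 45
f 44 45 42
f 45 40 46
f 45 46 42
f 46 40 47
f 46 47 42
f 47 40 48
f 47 48 42
f 48 40 49
f 48 49 42
f 49 40 50
f 49 50 42
f 50 40 51
f 50 51 42
f 51 40 52
f 51 52 42
f 52 40 53
f 52 53 42
f 53 40 54
f 53 54 42
f 54 40 55
f 54 55 42
f 55 40 56
f 55 56 42
f 56 40 41
f 56 41 42
f 57 68 62
f 57 62 58
f 57 58 64
f 57 64 67
f 57 67 68
f 58 62 66
f 62 68 61
f 68 67 59
f 67 64 63
f 64 58 65
f 60 66 61
f 60 61 59
f 60 59 63
f 60 63 65
f 60 65 66
f 61 66 62
f 59 61 68
f 63 59 67
f 65 63 64
f 66 65 58
f 70 69 72
f 70 72 71
f 72 69 73
f 72 73 71
f 73 69 74
f 73 74 71
f 74 69 75
f 74 75 71
f 75 69 76
f 75 76 71
f 76 69 77
f 76 77 71
f 77 69 78
f 77 78 71
f 78 69 79
f 78 79 71
f 79 69 80
f 79 80 71
f 80 69 81
f 80 81 71
f 81 69 70
f 81 70 71

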